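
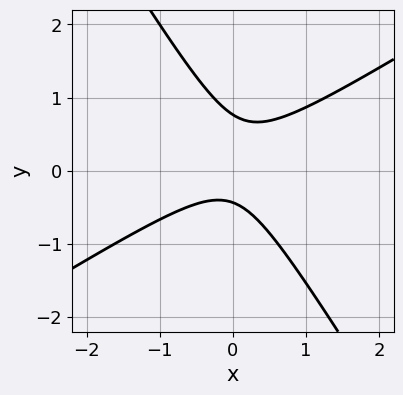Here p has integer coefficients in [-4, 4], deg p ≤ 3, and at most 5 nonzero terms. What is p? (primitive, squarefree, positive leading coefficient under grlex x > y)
First, deg p = 2.
Next, from the axis intercepts and sections: no x-intercept at any integer in the box.
Finally, these observations pin down the coefficients.

3*x^2 - 3*x*y - 3*y^2 + y + 1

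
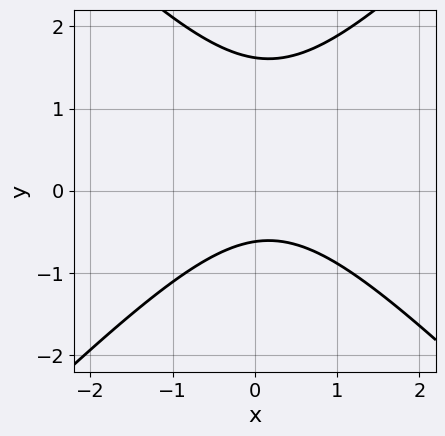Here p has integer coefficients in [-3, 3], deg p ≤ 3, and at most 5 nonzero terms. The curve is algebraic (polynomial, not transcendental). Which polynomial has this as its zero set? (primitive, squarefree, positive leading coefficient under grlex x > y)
3*x^2 - 3*y^2 - x + 3*y + 3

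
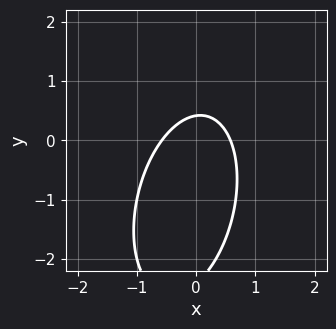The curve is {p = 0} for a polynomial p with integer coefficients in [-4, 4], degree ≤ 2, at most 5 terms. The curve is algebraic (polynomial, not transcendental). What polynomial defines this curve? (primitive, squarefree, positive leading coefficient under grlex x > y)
3*x^2 - x*y + y^2 + 2*y - 1

(a) The degree is 2 — the shape is more complex than any degree-1 curve.
(b) The integer polynomial consistent with all of this is the stated p.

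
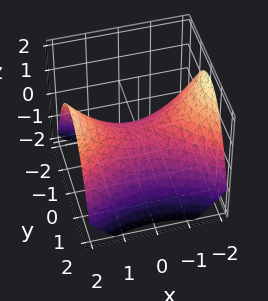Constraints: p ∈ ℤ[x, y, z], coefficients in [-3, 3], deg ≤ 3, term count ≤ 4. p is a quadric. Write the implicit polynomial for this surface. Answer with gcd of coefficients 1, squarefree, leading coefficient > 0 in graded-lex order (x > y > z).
1. Degree: a saddle surface; a quadric, so deg p = 2.
2. Symmetries: the y ↦ −y reflection is a symmetry, so y appears only in even powers; mirror symmetry x ↦ −x ⇒ only even powers of x.
3. From the axis intercepts and sections: it meets the y-axis at y = 0 (among the integer gridlines); one z-axis crossing is at z = 0; one x-axis crossing is at x = 0.
4. Fitting integer coefficients to these (and the overall shape) gives p.

x^2 - 2*y^2 - 3*z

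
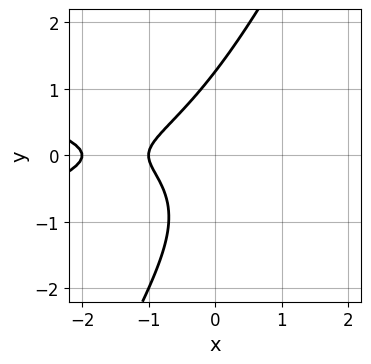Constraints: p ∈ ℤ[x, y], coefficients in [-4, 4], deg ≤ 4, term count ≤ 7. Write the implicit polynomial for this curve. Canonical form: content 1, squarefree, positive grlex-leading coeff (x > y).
2*x*y^2 - y^3 + x^2 + 3*x + 2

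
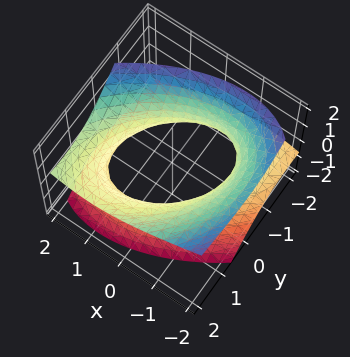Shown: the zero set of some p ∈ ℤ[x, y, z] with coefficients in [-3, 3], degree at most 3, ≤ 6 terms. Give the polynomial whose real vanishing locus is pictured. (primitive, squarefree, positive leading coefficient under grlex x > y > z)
2*x^2 - 2*x*y + 2*y^2 - 3*y*z - 3*z^2 - 3

1. Degree: a generic line meets the surface in up to 2 points, so deg p = 2.
2. Reading off the gridlines: the surface avoids every integer z-axis point in the box.
3. Solving for integer coefficients yields p as stated.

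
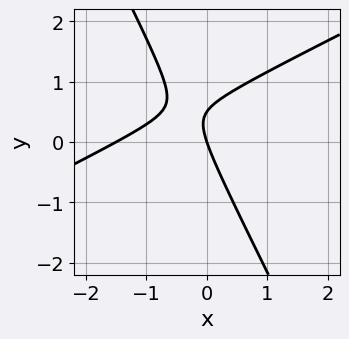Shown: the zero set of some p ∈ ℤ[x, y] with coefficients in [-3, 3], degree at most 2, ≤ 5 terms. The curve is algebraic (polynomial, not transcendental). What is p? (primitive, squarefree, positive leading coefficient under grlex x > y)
First, the degree is 2 — the shape is more complex than any degree-1 curve.
Next, from the axis intercepts and sections: it meets the x-axis at x = 0 (among the integer gridlines); one y-axis crossing is at y = 0.
Finally, matching integer coefficients to the picture gives p.

2*x^2 - 3*x*y - 2*y^2 + 3*x + y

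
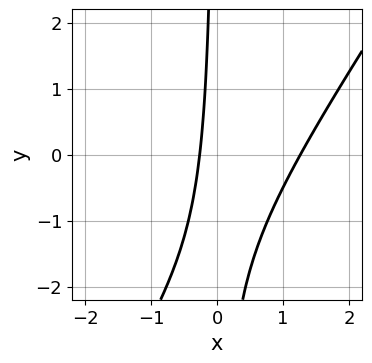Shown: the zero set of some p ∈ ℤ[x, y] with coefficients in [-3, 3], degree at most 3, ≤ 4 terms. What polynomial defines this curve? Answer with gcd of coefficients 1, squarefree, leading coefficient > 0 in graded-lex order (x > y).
3*x^2 - 2*x*y - 3*x - 1

First, degree: no degree-1 curve has this shape, so deg p = 2.
Next, observable constraints: the curve avoids every integer y-axis point in the box.
Finally, the integer polynomial consistent with all of this is the stated p.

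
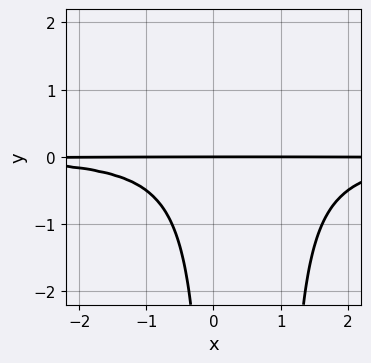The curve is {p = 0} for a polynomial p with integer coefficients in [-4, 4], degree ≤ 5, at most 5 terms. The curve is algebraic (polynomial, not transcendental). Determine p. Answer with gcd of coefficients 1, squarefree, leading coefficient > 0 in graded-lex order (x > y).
First, deg p = 4.
Then, against the integer gridlines: it crosses the y-axis at the gridline y = 0; every point of the x-axis in the box is on the curve.
Finally, fitting integer coefficients to these (and the overall shape) gives p.

x^2*y^2 - x*y^2 + y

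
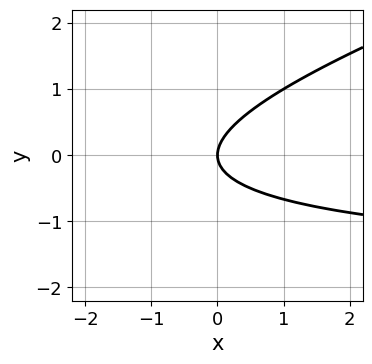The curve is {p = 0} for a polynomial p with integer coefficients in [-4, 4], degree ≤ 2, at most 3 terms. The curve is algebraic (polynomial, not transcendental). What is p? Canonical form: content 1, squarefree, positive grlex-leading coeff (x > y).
x*y - 3*y^2 + 2*x

(a) The degree is 2 — the shape is more complex than any degree-1 curve.
(b) Against the integer gridlines: one x-axis crossing is at x = 0; it crosses the y-axis at the gridline y = 0.
(c) These observations pin down the coefficients.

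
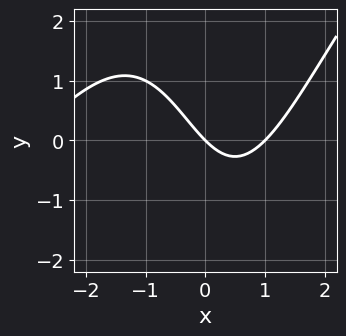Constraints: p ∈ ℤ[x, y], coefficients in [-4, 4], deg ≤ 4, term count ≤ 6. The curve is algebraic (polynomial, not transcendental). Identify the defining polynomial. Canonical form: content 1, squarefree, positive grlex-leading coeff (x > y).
x^3 - x^2*y + 2*x^2 - 3*x - 3*y

deg p = 3. The shape is more complex than any degree-2 curve.
Reading off the gridlines: among the integer gridlines, it crosses the x-axis at x ∈ {0, 1}; it crosses the y-axis at the gridline y = 0.
Putting this together gives p.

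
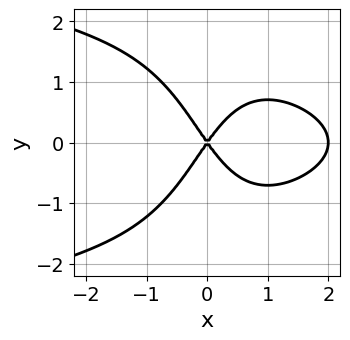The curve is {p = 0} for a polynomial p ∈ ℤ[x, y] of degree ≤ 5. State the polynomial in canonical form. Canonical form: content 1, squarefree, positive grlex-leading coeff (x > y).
First, degree: no degree-3 curve has this shape, so deg p = 4.
Next, symmetries: the y ↦ −y reflection is a symmetry, so y appears only in even powers.
Next, from the axis intercepts and sections: it meets the y-axis at y = 0 (among the integer gridlines); the x-axis gridline crossings are at x ∈ {0, 2}.
Finally, solving for integer coefficients yields p as stated.

x^2*y^2 + x^3 - 2*x^2 + y^2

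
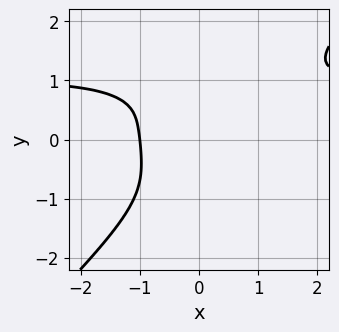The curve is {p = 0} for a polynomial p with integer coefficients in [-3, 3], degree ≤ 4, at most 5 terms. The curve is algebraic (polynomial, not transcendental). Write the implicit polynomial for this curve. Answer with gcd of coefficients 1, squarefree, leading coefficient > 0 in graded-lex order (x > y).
3*x^3*y - 3*y^4 - 3*x^3 + 2*y - 3

(a) deg p = 4. No degree-3 curve has this shape.
(b) From the visible intercepts: it crosses the x-axis at the gridline x = -1; it misses every integer gridline on the y-axis.
(c) These observations pin down the coefficients.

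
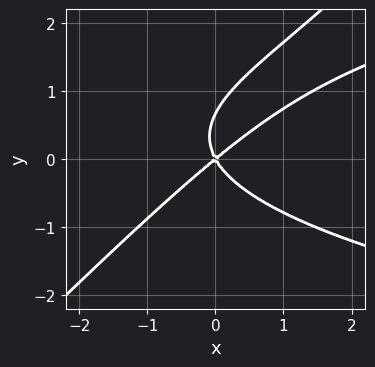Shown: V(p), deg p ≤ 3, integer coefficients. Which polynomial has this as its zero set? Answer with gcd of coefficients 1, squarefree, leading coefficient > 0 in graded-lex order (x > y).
3*x*y^2 - 3*y^3 - 3*x^2 + 2*x*y + 2*y^2

First, the degree is 3 — no degree-2 curve has this shape.
Then, from the visible intercepts: it meets the x-axis at x = 0 (among the integer gridlines); one y-axis crossing is at y = 0.
Finally, fitting integer coefficients to these (and the overall shape) gives p.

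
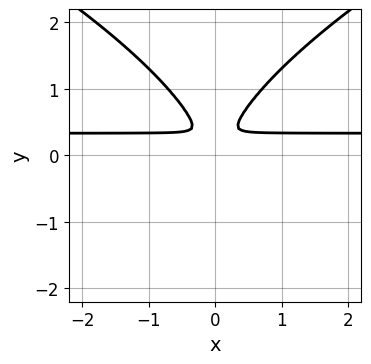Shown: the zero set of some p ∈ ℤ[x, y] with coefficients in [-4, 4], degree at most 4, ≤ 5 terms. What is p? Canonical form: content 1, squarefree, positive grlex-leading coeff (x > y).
y^4 - 3*x^2*y + x^2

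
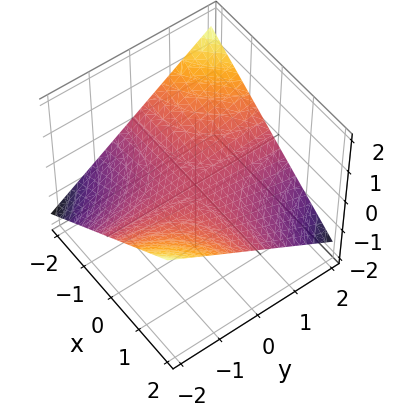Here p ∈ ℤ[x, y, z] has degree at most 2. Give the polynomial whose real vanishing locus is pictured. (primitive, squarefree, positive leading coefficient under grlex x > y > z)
x*y + 3*z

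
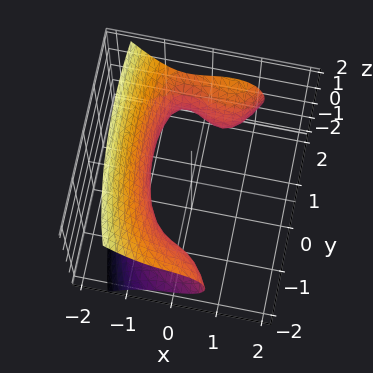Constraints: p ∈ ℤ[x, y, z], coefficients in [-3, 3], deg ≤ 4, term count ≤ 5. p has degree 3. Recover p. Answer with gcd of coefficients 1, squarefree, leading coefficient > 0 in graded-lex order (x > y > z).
1. The degree is 3 — no degree-2 surface has this shape.
2. Reading off the gridlines: the surface avoids every integer z-axis point in the box.
3. These observations pin down the coefficients.

3*x^3 - x*y - y^2 + 3*z^2 + 2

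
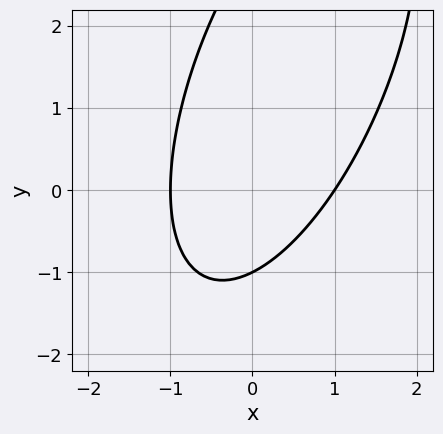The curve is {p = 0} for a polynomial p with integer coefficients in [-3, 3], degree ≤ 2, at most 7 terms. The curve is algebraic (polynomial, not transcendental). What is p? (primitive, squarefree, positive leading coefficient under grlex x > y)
The degree is 2 — the shape is more complex than any degree-1 curve.
Checking where it meets the axes: it crosses the y-axis at the gridline y = -1; among the integer gridlines, it crosses the x-axis at x ∈ {-1, 1}.
Solving for integer coefficients yields p as stated.

3*x^2 - 2*x*y + y^2 - 2*y - 3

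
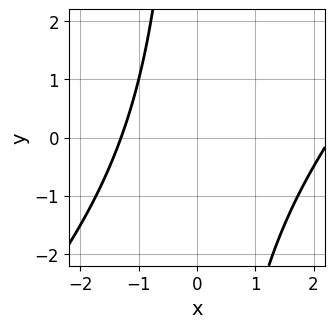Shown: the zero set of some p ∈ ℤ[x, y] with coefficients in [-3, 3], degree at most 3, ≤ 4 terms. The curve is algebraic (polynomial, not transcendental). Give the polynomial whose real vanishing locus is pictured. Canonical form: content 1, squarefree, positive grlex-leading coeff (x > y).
x^2 - x*y - x - 3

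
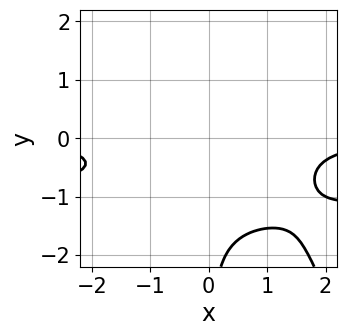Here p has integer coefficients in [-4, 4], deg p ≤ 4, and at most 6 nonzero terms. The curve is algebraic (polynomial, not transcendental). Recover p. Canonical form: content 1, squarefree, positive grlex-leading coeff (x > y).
1. Degree: a generic line meets the curve in up to 4 points, so deg p = 4.
2. Reading off the gridlines: it misses every integer gridline on the x-axis; it misses every integer gridline on the y-axis.
3. Together with the visible shape, these determine p as stated.

2*x^2*y^2 + x*y^3 + 2*x^2*y + 2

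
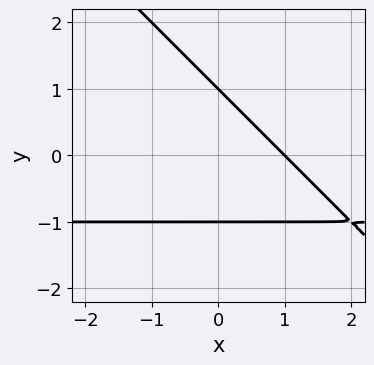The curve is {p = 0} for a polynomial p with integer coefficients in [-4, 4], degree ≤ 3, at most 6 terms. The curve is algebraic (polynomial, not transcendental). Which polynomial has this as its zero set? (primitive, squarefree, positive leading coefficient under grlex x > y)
x*y + y^2 + x - 1

(a) deg p = 2. A generic line meets the curve in up to 2 points.
(b) From the axis intercepts and sections: it meets the x-axis at x = 1 (among the integer gridlines); among the integer gridlines, it crosses the y-axis at y ∈ {-1, 1}.
(c) Putting this together gives p.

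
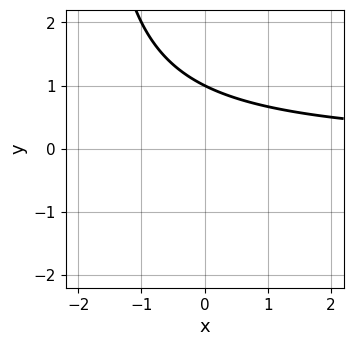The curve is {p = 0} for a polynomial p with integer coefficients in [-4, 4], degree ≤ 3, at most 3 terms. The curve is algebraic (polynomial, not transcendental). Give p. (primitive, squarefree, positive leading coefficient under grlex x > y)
Degree: the shape is more complex than any degree-1 curve, so deg p = 2.
From the axis intercepts and sections: it misses every integer gridline on the x-axis; one y-axis crossing is at y = 1.
Together with the visible shape, these determine p as stated.

x*y + 2*y - 2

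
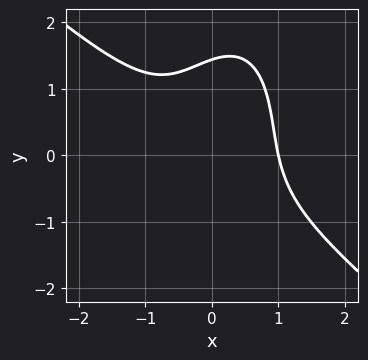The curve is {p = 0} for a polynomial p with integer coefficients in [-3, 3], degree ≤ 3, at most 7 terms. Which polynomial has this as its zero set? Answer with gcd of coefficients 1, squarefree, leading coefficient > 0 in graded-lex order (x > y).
3*x^3 + 2*x^2*y - x*y^2 + y^3 - 3

Degree: the shape is more complex than any degree-2 curve, so deg p = 3.
Checking where it meets the axes: it crosses the x-axis at the gridline x = 1.
Fitting integer coefficients to these (and the overall shape) gives p.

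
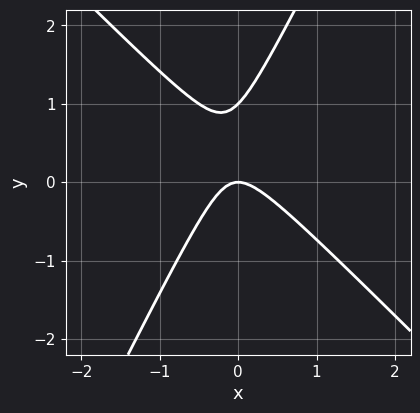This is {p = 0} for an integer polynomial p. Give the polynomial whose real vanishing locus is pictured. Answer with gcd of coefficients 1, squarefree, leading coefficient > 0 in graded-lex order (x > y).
2*x^2 + x*y - y^2 + y

(a) deg p = 2.
(b) From the visible intercepts: among the integer gridlines, it crosses the y-axis at y ∈ {0, 1}; it meets the x-axis at x = 0 (among the integer gridlines).
(c) The integer polynomial consistent with all of this is the stated p.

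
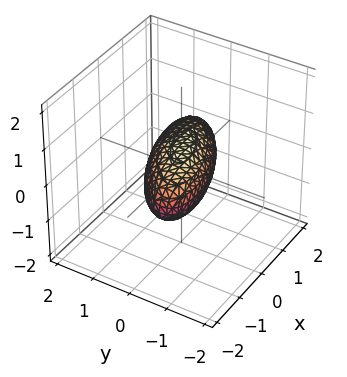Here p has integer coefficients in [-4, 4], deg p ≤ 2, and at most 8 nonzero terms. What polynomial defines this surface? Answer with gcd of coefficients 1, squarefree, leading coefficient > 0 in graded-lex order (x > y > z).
(a) Degree: a generic line meets the surface in up to 2 points, so deg p = 2.
(b) The integer polynomial consistent with all of this is the stated p.

x^2 - 2*x*y + 3*y^2 + y*z + 3*z^2 - 2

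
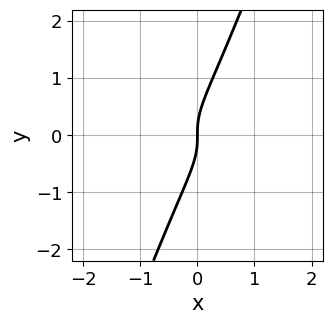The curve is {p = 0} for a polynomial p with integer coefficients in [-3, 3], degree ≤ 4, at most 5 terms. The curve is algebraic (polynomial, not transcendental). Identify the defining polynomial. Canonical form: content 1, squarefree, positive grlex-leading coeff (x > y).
x^2*y - 3*x*y^2 + y^3 - x

(a) Degree: a generic line meets the curve in up to 3 points, so deg p = 3.
(b) Checking where it meets the axes: one y-axis crossing is at y = 0; it meets the x-axis at x = 0 (among the integer gridlines).
(c) Putting this together gives p.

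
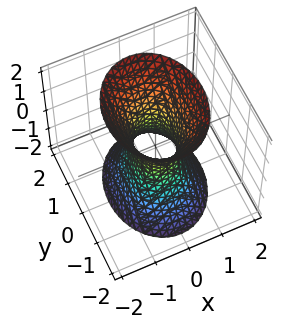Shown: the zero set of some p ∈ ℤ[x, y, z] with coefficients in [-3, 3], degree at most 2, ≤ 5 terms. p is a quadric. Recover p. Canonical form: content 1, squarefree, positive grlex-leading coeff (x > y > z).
3*x^2 + 2*y^2 - z^2 - 1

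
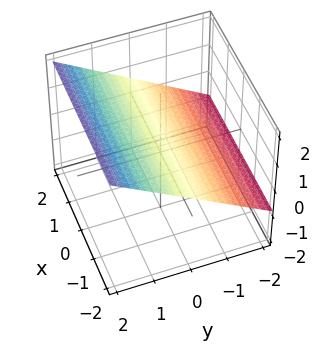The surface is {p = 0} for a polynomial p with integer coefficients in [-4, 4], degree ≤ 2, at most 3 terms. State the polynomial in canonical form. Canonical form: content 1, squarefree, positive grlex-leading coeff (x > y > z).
First, degree: the surface is flat (a plane), so deg p = 1.
Then, reading off the gridlines: it meets the y-axis at y = -1 (among the integer gridlines); the surface avoids every integer x-axis point in the box.
Finally, together with the visible shape, these determine p as stated.

2*y - 3*z + 2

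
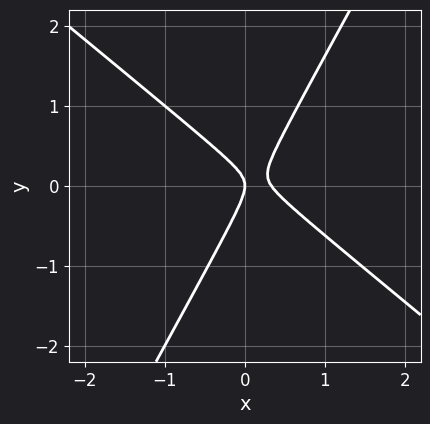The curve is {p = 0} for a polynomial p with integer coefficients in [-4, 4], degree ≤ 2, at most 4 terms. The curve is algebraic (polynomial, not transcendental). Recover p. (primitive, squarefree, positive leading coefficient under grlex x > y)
3*x^2 + 2*x*y - 2*y^2 - x

(a) deg p = 2. The shape is more complex than any degree-1 curve.
(b) Observable constraints: it meets the y-axis at y = 0 (among the integer gridlines); one x-axis crossing is at x = 0.
(c) Together with the visible shape, these determine p as stated.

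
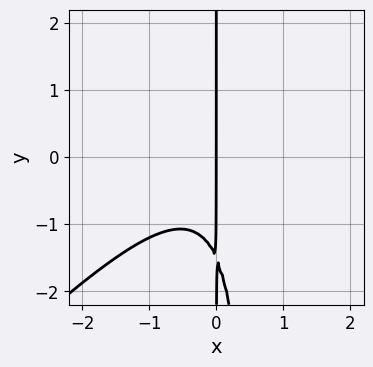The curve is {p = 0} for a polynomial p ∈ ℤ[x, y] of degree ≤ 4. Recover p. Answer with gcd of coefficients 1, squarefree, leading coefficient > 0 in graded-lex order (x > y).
3*x^3 - 3*x^2*y + 2*x*y + 3*x

1. The degree is 3 — a generic line meets the curve in up to 3 points.
2. Checking where it meets the axes: it crosses the x-axis at the gridline x = 0; the visible y-axis segment lies entirely on the curve.
3. Fitting integer coefficients to these (and the overall shape) gives p.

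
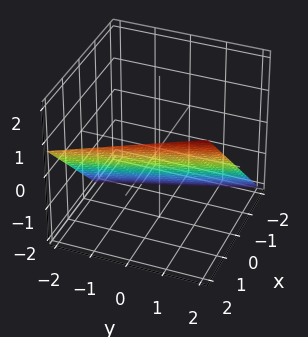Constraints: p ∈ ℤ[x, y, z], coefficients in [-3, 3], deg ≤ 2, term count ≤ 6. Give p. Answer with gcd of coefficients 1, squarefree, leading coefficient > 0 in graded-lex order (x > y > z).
(a) Degree: the surface is flat (a plane), so deg p = 1.
(b) Against the integer gridlines: it meets the y-axis at y = 2 (among the integer gridlines).
(c) The integer polynomial consistent with all of this is the stated p.

3*x + y - 3*z - 2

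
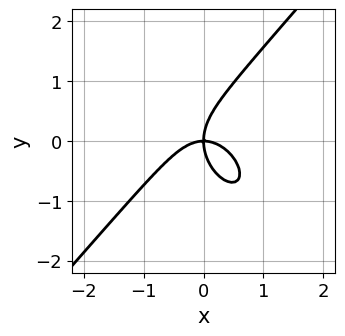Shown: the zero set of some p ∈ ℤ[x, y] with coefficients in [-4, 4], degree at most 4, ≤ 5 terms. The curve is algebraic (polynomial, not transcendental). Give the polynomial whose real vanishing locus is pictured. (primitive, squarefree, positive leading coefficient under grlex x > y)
3*x^3 - 2*y^3 + 3*x*y

(a) Degree: no degree-2 curve has this shape, so deg p = 3.
(b) From the axis intercepts and sections: it meets the x-axis at x = 0 (among the integer gridlines); one y-axis crossing is at y = 0.
(c) Fitting integer coefficients to these (and the overall shape) gives p.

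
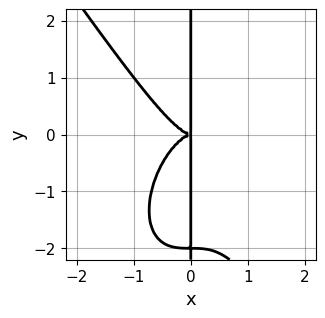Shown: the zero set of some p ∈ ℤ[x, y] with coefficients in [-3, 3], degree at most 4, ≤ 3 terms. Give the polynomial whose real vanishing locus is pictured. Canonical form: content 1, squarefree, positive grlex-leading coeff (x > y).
3*x^4 + x*y^3 + 2*x*y^2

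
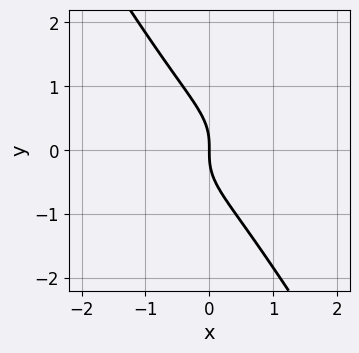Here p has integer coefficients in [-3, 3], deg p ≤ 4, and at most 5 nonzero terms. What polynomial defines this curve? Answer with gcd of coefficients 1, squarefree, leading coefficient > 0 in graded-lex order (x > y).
x^2*y - x*y^2 - y^3 - x

First, deg p = 3. A generic line meets the curve in up to 3 points.
Then, checking where it meets the axes: one y-axis crossing is at y = 0; it meets the x-axis at x = 0 (among the integer gridlines).
Finally, fitting integer coefficients to these (and the overall shape) gives p.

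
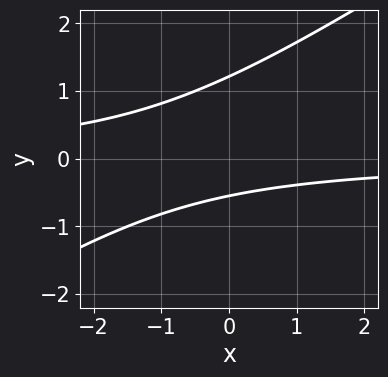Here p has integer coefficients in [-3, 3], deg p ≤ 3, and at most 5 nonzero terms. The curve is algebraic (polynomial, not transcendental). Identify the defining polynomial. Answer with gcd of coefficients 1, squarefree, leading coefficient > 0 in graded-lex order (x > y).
2*x*y - 3*y^2 + 2*y + 2

(a) deg p = 2. No degree-1 curve has this shape.
(b) Against the integer gridlines: it misses every integer gridline on the x-axis.
(c) Matching integer coefficients to the picture gives p.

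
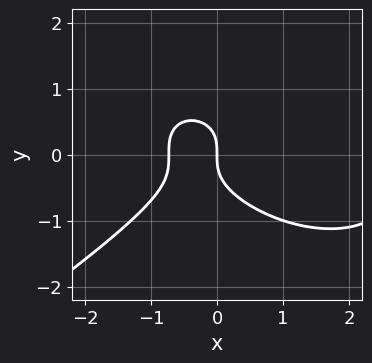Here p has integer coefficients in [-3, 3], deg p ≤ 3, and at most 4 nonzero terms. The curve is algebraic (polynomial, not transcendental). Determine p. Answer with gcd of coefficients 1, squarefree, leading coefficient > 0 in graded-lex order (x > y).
First, degree: the shape is more complex than any degree-2 curve, so deg p = 3.
Then, reading off the gridlines: it crosses the y-axis at the gridline y = 0; it meets the x-axis at x = 0 (among the integer gridlines).
Finally, assembling these constraints gives the stated polynomial.

x^3 - 3*y^3 - 2*x^2 - 2*x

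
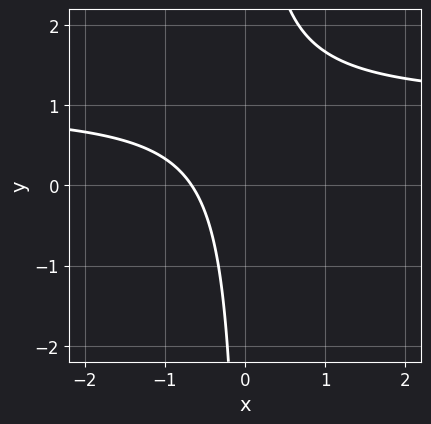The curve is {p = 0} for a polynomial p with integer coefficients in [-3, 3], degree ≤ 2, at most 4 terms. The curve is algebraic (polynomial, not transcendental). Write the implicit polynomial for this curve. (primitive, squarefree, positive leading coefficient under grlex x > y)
3*x*y - 3*x - 2

deg p = 2. No degree-1 curve has this shape.
Checking where it meets the axes: no y-intercept at any integer in the box.
Solving for integer coefficients yields p as stated.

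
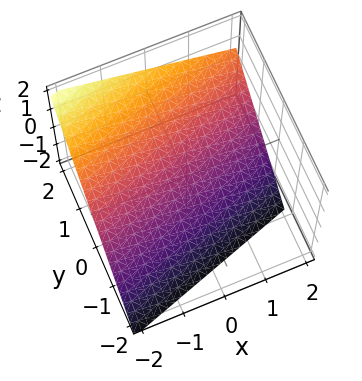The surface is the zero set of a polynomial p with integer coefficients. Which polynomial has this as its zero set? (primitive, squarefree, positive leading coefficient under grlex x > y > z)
First, deg p = 1. The surface is flat (a plane).
Next, checking where it meets the axes: one x-axis crossing is at x = -2.
Finally, putting this together gives p.

x - 3*y + 3*z + 2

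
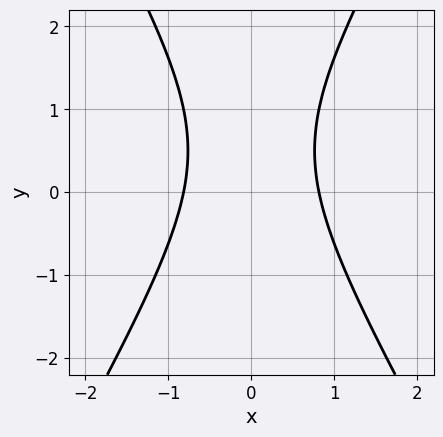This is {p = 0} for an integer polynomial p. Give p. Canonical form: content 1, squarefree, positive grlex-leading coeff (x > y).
3*x^2 - y^2 + y - 2

(a) deg p = 2. The shape is more complex than any degree-1 curve.
(b) Symmetries: it's symmetric under x → −x, forcing even powers of x.
(c) From the axis intercepts and sections: it misses every integer gridline on the y-axis.
(d) Assembling these constraints gives the stated polynomial.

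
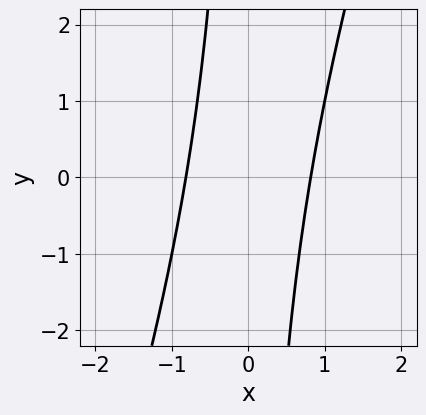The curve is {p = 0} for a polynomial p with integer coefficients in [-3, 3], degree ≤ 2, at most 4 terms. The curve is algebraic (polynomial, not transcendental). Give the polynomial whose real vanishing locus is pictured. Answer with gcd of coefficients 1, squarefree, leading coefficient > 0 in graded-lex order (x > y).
3*x^2 - x*y - 2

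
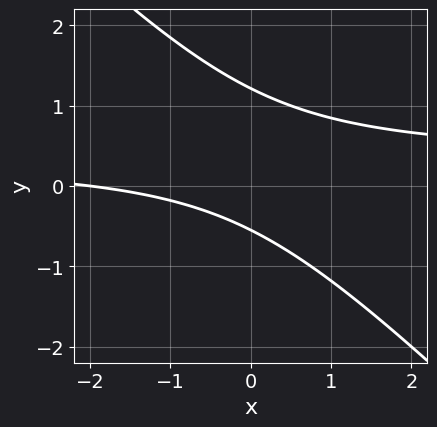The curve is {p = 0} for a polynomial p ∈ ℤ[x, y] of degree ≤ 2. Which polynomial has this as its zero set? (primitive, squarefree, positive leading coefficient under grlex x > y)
First, deg p = 2.
Next, from the visible intercepts: it meets the x-axis at x = -2 (among the integer gridlines).
Finally, together with the visible shape, these determine p as stated.

3*x*y + 3*y^2 - x - 2*y - 2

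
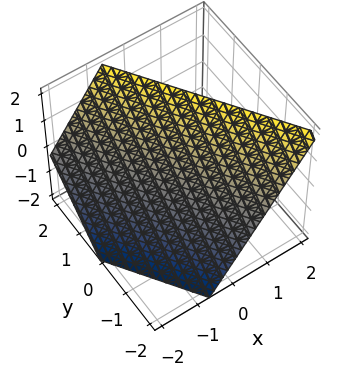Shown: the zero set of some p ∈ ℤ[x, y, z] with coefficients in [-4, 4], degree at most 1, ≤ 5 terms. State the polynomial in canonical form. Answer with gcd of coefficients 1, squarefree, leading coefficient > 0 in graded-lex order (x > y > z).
(a) Degree: every cross-section is a straight line — this is a plane, so deg p = 1.
(b) From the visible intercepts: one y-axis crossing is at y = -1; one z-axis crossing is at z = 1.
(c) Solving for integer coefficients yields p as stated.

3*x + 2*y - 2*z + 2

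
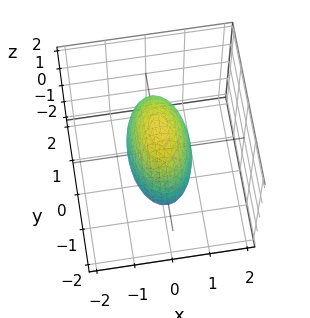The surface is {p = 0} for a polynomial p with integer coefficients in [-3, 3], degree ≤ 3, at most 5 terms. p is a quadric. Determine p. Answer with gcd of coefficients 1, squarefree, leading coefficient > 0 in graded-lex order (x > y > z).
Degree: a closed, bounded, convex surface; a quadric, so deg p = 2.
Symmetries: mirror symmetry y ↦ −y ⇒ only even powers of y; mirror symmetry x ↦ −x ⇒ only even powers of x; it's symmetric under z → −z, forcing even powers of z.
Solving for integer coefficients yields p as stated.

3*x^2 + y^2 + z^2 - 2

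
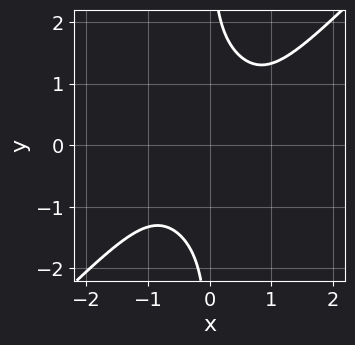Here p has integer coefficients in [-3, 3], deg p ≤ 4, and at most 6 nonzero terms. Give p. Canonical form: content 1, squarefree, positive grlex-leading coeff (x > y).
3*x^4 - x^3*y - 2*x*y^3 + 3

(a) Degree: no degree-3 curve has this shape, so deg p = 4.
(b) Observable constraints: it misses every integer gridline on the x-axis; it misses every integer gridline on the y-axis.
(c) Fitting integer coefficients to these (and the overall shape) gives p.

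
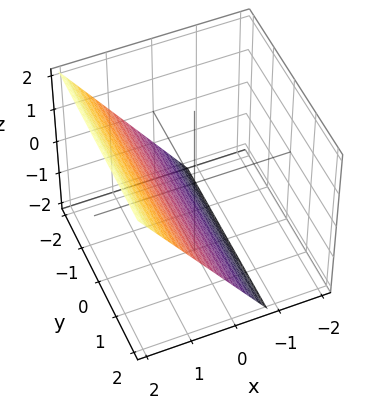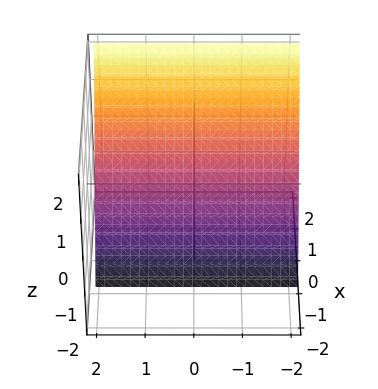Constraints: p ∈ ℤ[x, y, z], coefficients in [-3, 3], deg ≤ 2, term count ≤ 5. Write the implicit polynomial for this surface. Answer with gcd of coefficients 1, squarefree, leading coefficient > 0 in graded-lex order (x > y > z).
Degree: every cross-section is a straight line — this is a plane, so deg p = 1.
From the axis intercepts and sections: no y-intercept at any integer in the box; one z-axis crossing is at z = -1.
Fitting integer coefficients to these (and the overall shape) gives p.

3*x - 2*z - 2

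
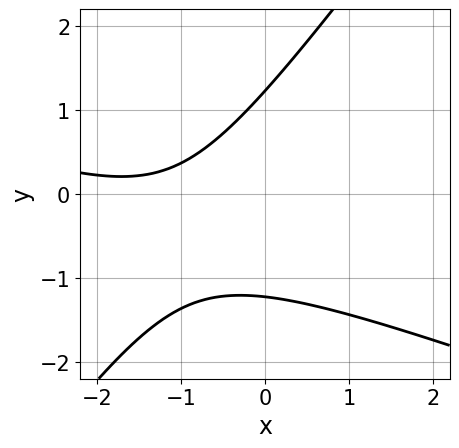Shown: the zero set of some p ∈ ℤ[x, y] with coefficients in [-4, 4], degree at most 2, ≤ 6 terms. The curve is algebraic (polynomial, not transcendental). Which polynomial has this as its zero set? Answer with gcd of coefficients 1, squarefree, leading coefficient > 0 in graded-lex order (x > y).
The degree is 2 — the shape is more complex than any degree-1 curve.
From the axis intercepts and sections: no x-intercept at any integer in the box.
Putting this together gives p.

x^2 + 2*x*y - 2*y^2 + 3*x + 3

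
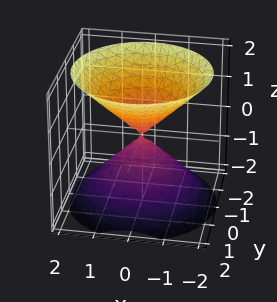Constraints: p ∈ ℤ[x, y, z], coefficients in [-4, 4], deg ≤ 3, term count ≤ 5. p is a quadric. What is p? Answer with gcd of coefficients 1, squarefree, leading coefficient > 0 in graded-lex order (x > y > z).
x^2 + y^2 - z^2

First, the picture has 2 separate pieces. They look like related sheets of one shape, so recover p as a whole.
Next, the degree is 2 — a double cone through the origin; a quadric.
Next, symmetries: the z ↦ −z reflection is a symmetry, so z appears only in even powers; the z-axis is an axis of rotation, so x and y enter only as x² + y².
Then, checking where it meets the axes: it meets the x-axis at x = 0 (among the integer gridlines); one z-axis crossing is at z = 0; it meets the y-axis at y = 0 (among the integer gridlines).
Finally, solving for integer coefficients yields p as stated.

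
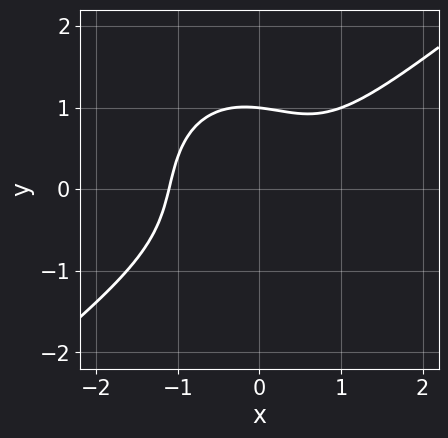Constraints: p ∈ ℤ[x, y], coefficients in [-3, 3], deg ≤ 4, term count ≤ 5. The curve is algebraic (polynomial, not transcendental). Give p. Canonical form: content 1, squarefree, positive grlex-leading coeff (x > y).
3*x^3 - 2*x^2*y - 3*y^3 - x + 3

Degree: the shape is more complex than any degree-2 curve, so deg p = 3.
Against the integer gridlines: it crosses the y-axis at the gridline y = 1.
Together with the visible shape, these determine p as stated.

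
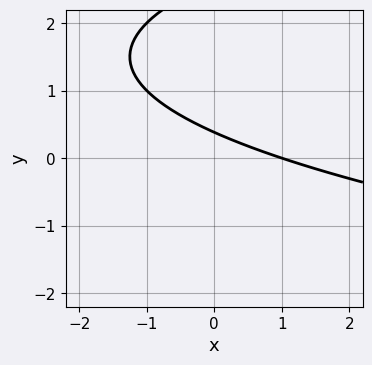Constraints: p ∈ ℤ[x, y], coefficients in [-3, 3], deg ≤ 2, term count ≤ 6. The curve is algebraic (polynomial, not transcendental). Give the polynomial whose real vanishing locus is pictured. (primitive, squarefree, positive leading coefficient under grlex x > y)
1. deg p = 2. No degree-1 curve has this shape.
2. From the axis intercepts and sections: one x-axis crossing is at x = 1.
3. Fitting integer coefficients to these (and the overall shape) gives p.

y^2 - x - 3*y + 1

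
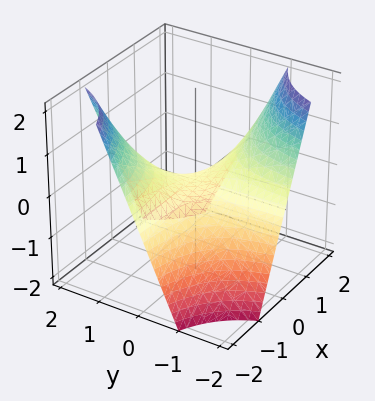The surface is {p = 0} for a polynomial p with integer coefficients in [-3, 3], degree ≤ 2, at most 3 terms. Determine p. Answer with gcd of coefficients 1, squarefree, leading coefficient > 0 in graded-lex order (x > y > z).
x*y + z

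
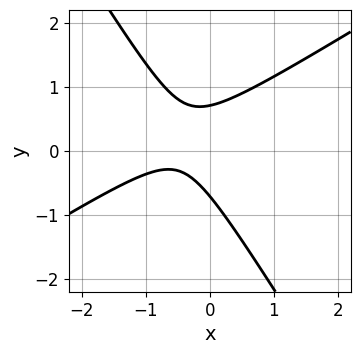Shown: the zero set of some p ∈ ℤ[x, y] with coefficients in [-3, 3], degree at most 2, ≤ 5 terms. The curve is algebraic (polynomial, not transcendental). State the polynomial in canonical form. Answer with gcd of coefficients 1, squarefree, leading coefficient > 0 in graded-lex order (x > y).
Degree: a generic line meets the curve in up to 2 points, so deg p = 2.
Against the integer gridlines: no x-intercept at any integer in the box.
Putting this together gives p.

2*x^2 - 2*x*y - 2*y^2 + 2*x + 1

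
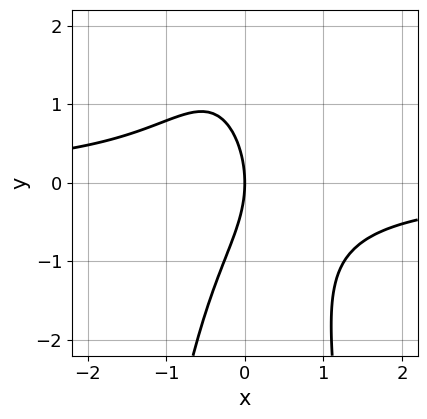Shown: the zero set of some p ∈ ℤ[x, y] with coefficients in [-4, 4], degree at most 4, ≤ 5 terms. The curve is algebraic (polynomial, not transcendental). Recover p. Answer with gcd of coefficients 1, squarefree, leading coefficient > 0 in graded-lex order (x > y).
First, degree: no degree-2 curve has this shape, so deg p = 3.
Next, against the integer gridlines: it crosses the y-axis at the gridline y = 0; one x-axis crossing is at x = 0.
Finally, together with the visible shape, these determine p as stated.

3*x^2*y + y^2 + 3*x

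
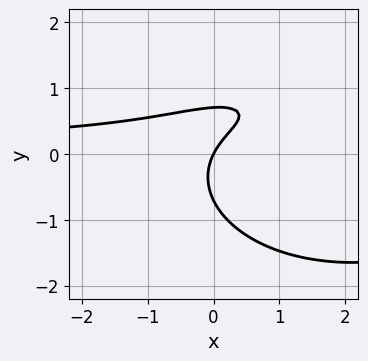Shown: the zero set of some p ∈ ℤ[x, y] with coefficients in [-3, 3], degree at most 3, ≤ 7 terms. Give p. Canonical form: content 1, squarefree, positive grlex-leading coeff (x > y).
x^2*y + 2*y^3 - 3*x*y + 2*x - y

First, degree: a generic line meets the curve in up to 3 points, so deg p = 3.
Next, reading off the gridlines: it meets the x-axis at x = 0 (among the integer gridlines); one y-axis crossing is at y = 0.
Finally, matching integer coefficients to the picture gives p.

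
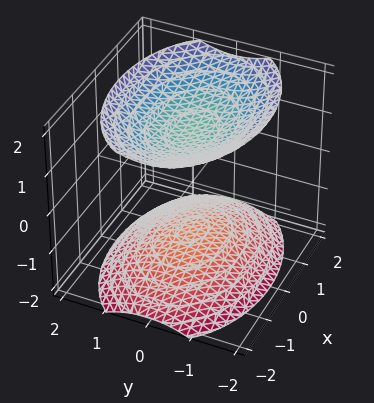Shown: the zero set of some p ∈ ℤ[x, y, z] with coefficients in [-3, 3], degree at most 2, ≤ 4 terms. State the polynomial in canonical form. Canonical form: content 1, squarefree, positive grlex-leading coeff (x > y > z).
1. There are 2 components. They look like related sheets of one shape, so recover p as a whole.
2. The degree is 2 — two separate bowl-shaped sheets opening away from each other; a quadric.
3. Symmetries: the x ↦ −x reflection is a symmetry, so x appears only in even powers; mirror symmetry z ↦ −z ⇒ only even powers of z; it's symmetric under y → −y, forcing even powers of y.
4. Observable constraints: no x-intercept at any integer in the box; it misses every integer gridline on the y-axis.
5. These observations pin down the coefficients.

x^2 + 2*y^2 - 2*z^2 + 3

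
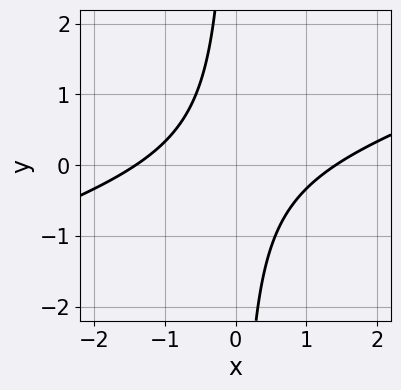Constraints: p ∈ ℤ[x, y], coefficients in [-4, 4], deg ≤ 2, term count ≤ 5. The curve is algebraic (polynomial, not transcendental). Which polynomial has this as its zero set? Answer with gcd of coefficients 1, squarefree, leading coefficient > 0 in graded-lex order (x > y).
First, the degree is 2 — the shape is more complex than any degree-1 curve.
Then, reading off the gridlines: the curve avoids every integer y-axis point in the box.
Finally, the integer polynomial consistent with all of this is the stated p.

x^2 - 3*x*y - 2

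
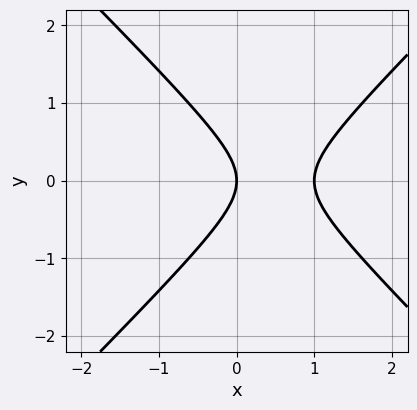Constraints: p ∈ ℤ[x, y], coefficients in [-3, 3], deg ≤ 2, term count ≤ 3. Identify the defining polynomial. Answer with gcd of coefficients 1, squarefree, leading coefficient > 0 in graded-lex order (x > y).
First, deg p = 2.
Then, symmetries: the y ↦ −y reflection is a symmetry, so y appears only in even powers.
Then, reading off the gridlines: it meets the y-axis at y = 0 (among the integer gridlines); the x-axis gridline crossings are at x ∈ {0, 1}.
Finally, solving for integer coefficients yields p as stated.

x^2 - y^2 - x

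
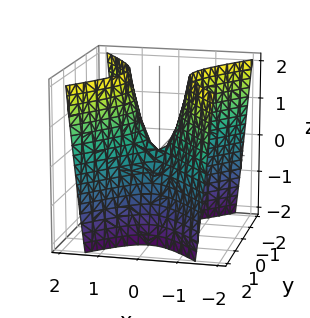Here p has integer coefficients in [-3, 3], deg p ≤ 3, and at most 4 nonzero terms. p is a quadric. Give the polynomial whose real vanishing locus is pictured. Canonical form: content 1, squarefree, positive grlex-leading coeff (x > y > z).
3*x^2 - 2*y^2 - z

deg p = 2.
Symmetries: the x ↦ −x reflection is a symmetry, so x appears only in even powers; mirror symmetry y ↦ −y ⇒ only even powers of y.
Reading off the gridlines: one z-axis crossing is at z = 0; one x-axis crossing is at x = 0; one y-axis crossing is at y = 0.
Together with the visible shape, these determine p as stated.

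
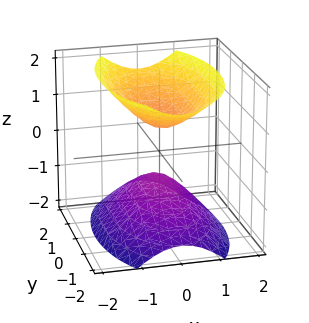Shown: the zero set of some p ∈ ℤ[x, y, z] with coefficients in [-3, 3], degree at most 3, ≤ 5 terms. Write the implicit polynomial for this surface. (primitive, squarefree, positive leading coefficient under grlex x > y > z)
The picture has 2 separate pieces. They look like related sheets of one shape, so recover p as a whole.
deg p = 2. Two separate bowl-shaped sheets opening away from each other; a quadric.
Symmetries: it's symmetric under z → −z, forcing even powers of z; the x ↦ −x reflection is a symmetry, so x appears only in even powers; it's symmetric under y → −y, forcing even powers of y.
From the axis intercepts and sections: it misses every integer gridline on the y-axis; it misses every integer gridline on the x-axis.
Together with the visible shape, these determine p as stated.

3*x^2 + y^2 - 2*z^2 + 1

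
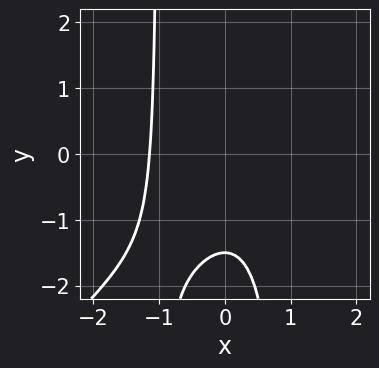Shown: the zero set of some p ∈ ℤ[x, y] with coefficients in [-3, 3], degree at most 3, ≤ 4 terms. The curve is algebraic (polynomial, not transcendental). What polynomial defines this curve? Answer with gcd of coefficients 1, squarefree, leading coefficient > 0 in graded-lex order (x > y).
2*x^3 - 2*x^2*y + 2*y + 3

Degree: the shape is more complex than any degree-2 curve, so deg p = 3.
Solving for integer coefficients yields p as stated.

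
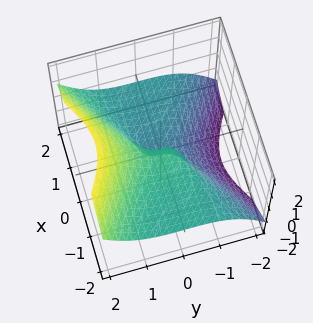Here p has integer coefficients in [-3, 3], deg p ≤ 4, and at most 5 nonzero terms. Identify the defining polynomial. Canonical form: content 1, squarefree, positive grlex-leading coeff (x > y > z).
(a) The degree is 3 — no degree-2 surface has this shape.
(b) Reading off the gridlines: it crosses the y-axis at the gridline y = 0; one x-axis crossing is at x = 0; it meets the z-axis at z = 0 (among the integer gridlines).
(c) These observations pin down the coefficients.

3*x^2*z - 2*y^3 + z^3 + x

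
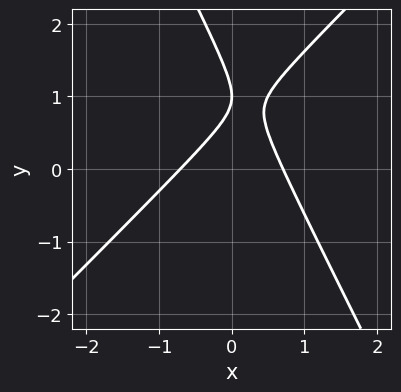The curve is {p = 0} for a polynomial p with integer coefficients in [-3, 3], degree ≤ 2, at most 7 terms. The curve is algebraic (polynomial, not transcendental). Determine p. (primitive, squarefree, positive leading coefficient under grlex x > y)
2*x^2 - x*y - y^2 + 2*y - 1

deg p = 2. The shape is more complex than any degree-1 curve.
Checking where it meets the axes: it meets the y-axis at y = 1 (among the integer gridlines).
Together with the visible shape, these determine p as stated.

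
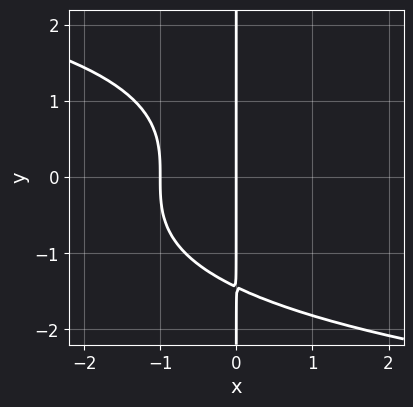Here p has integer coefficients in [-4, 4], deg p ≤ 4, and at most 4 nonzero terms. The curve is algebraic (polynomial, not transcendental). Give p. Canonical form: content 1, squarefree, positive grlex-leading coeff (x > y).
x*y^3 + 3*x^2 + 3*x

deg p = 4.
From the visible intercepts: the x-axis gridline crossings are at x ∈ {-1, 0}; every point of the y-axis in the box is on the curve.
Assembling these constraints gives the stated polynomial.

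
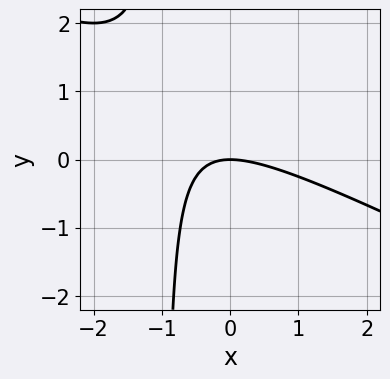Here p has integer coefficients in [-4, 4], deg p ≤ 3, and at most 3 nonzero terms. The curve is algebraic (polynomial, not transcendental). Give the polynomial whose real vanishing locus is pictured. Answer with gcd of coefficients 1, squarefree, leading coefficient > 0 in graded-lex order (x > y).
x^2 + 2*x*y + 2*y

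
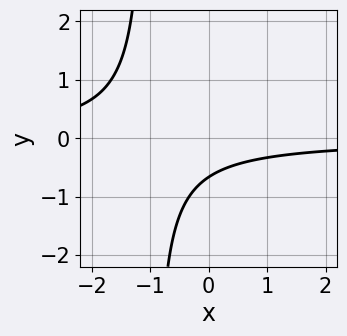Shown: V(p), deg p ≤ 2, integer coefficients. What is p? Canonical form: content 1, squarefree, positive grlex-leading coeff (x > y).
(a) Degree: a generic line meets the curve in up to 2 points, so deg p = 2.
(b) From the visible intercepts: no x-intercept at any integer in the box.
(c) Together with the visible shape, these determine p as stated.

3*x*y + 3*y + 2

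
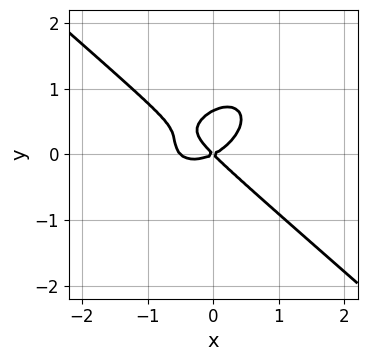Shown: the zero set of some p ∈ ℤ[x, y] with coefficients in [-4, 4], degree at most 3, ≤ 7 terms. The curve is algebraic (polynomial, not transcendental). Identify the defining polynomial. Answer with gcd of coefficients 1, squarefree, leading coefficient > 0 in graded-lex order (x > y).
2*x^3 + 3*y^3 + x^2 - x*y - 2*y^2

Degree: a generic line meets the curve in up to 3 points, so deg p = 3.
Checking where it meets the axes: one x-axis crossing is at x = 0; it meets the y-axis at y = 0 (among the integer gridlines).
Solving for integer coefficients yields p as stated.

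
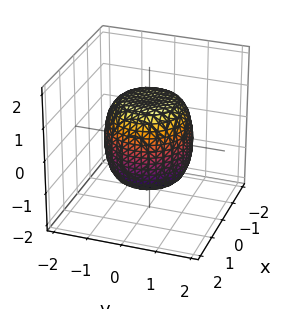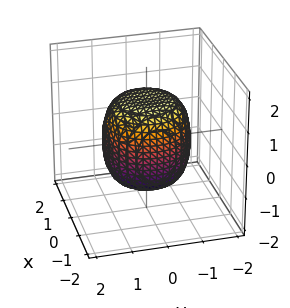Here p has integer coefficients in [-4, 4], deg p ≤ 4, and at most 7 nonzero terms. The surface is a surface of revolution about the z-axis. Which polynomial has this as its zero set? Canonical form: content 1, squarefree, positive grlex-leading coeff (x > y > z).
2*x^4 + 4*x^2*y^2 + 2*y^4 - x^2 - y^2 + 2*z^2 - 3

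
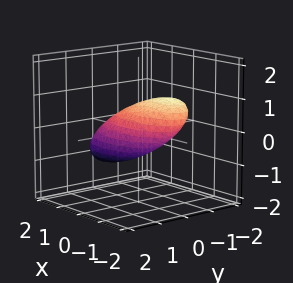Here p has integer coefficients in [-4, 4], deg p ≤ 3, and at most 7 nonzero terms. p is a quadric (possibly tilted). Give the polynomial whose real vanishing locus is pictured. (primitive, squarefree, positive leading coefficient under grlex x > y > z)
x^2 + 2*x*z + 3*y^2 + 2*y*z + 3*z^2 - 2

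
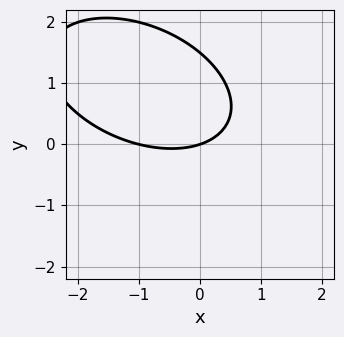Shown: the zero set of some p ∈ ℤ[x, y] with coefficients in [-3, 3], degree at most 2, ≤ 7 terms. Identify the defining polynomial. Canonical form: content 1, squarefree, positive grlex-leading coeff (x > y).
x^2 + x*y + 2*y^2 + x - 3*y

deg p = 2. A generic line meets the curve in up to 2 points.
From the axis intercepts and sections: the x-axis gridline crossings are at x ∈ {-1, 0}; it meets the y-axis at y = 0 (among the integer gridlines).
Solving for integer coefficients yields p as stated.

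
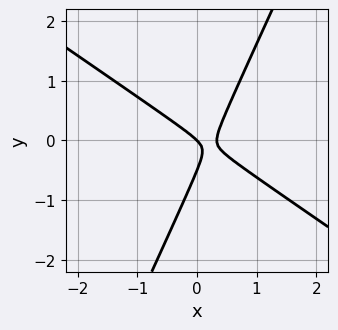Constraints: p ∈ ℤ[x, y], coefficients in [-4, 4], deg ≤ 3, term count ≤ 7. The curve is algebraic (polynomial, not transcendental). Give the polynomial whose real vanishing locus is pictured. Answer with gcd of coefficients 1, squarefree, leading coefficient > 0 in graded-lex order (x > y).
1. Degree: the shape is more complex than any degree-1 curve, so deg p = 2.
2. Reading off the gridlines: one y-axis crossing is at y = 0; it crosses the x-axis at the gridline x = 0.
3. The integer polynomial consistent with all of this is the stated p.

3*x^2 + 3*x*y - 2*y^2 - x - y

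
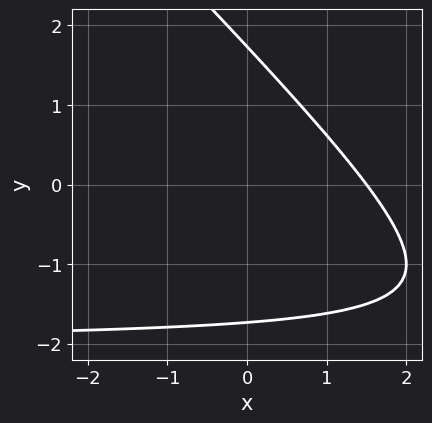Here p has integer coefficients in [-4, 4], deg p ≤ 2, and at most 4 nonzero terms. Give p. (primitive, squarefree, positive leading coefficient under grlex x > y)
First, the degree is 2 — the shape is more complex than any degree-1 curve.
Finally, the integer polynomial consistent with all of this is the stated p.

x*y + y^2 + 2*x - 3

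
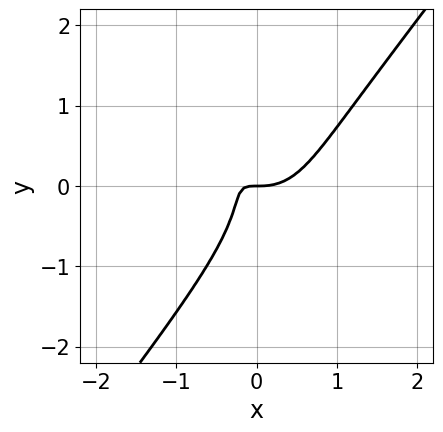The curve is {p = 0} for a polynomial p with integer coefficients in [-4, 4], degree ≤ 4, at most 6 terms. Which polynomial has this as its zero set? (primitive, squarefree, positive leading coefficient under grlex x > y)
3*x^3 + x^2*y - 2*y^3 - 3*x*y - y

(a) Degree: no degree-2 curve has this shape, so deg p = 3.
(b) Reading off the gridlines: it meets the y-axis at y = 0 (among the integer gridlines); it crosses the x-axis at the gridline x = 0.
(c) Matching integer coefficients to the picture gives p.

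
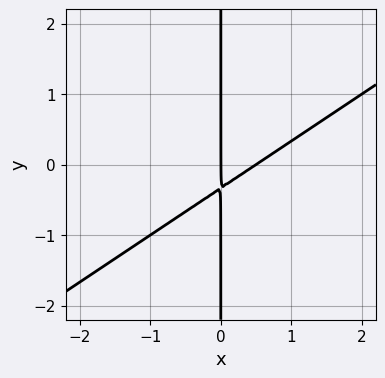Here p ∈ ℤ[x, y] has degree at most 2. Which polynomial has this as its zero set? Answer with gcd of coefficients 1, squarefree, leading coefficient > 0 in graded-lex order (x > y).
2*x^2 - 3*x*y - x

The degree is 2 — a generic line meets the curve in up to 2 points.
Against the integer gridlines: one x-axis crossing is at x = 0; the visible y-axis segment lies entirely on the curve.
Matching integer coefficients to the picture gives p.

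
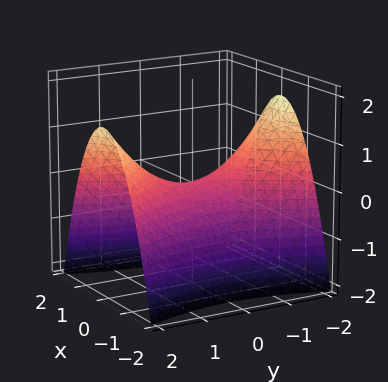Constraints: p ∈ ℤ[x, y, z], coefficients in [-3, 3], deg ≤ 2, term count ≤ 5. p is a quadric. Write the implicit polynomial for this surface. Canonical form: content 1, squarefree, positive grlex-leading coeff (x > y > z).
3*x^2 - y^2 + 3*z

First, the degree is 2 — a hyperbolic paraboloid; a quadric.
Next, symmetries: mirror symmetry y ↦ −y ⇒ only even powers of y; the x ↦ −x reflection is a symmetry, so x appears only in even powers.
Next, checking where it meets the axes: it meets the x-axis at x = 0 (among the integer gridlines); one y-axis crossing is at y = 0; it crosses the z-axis at the gridline z = 0.
Finally, fitting integer coefficients to these (and the overall shape) gives p.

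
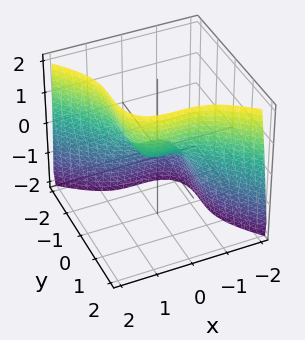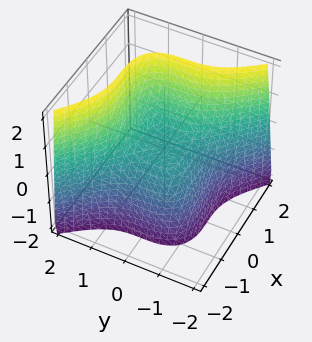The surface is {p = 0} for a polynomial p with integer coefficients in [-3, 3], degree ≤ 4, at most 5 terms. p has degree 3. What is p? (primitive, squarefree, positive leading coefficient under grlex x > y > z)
x^3 + y^3 - z

The degree is 3 — a generic line meets the surface in up to 3 points.
Against the integer gridlines: one z-axis crossing is at z = 0; it meets the x-axis at x = 0 (among the integer gridlines); one y-axis crossing is at y = 0.
Putting this together gives p.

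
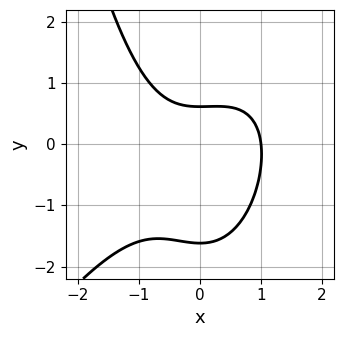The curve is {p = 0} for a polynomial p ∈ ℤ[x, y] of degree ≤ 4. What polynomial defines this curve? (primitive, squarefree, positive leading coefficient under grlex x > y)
1. deg p = 3. No degree-2 curve has this shape.
2. From the visible intercepts: it crosses the x-axis at the gridline x = 1.
3. The integer polynomial consistent with all of this is the stated p.

3*x^3 - 2*x^2*y + 3*y^2 + 3*y - 3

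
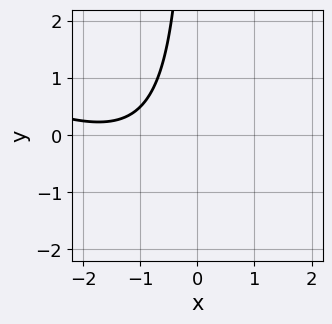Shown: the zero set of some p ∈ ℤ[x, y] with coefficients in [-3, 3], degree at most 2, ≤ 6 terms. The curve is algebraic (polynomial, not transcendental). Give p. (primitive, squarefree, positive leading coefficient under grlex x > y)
x^2 + 2*x*y + 3*x + 3

(a) Degree: no degree-1 curve has this shape, so deg p = 2.
(b) From the visible intercepts: the curve avoids every integer x-axis point in the box; the curve avoids every integer y-axis point in the box.
(c) Fitting integer coefficients to these (and the overall shape) gives p.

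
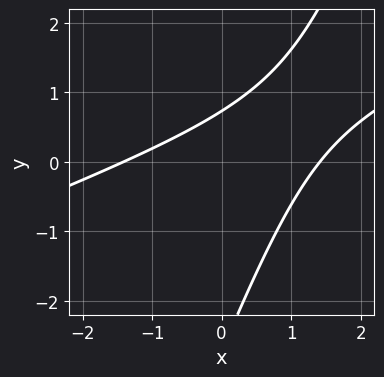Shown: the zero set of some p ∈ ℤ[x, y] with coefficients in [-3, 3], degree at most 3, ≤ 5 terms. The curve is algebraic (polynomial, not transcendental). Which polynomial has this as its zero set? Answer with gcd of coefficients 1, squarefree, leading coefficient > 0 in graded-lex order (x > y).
1. deg p = 2. No degree-1 curve has this shape.
2. The integer polynomial consistent with all of this is the stated p.

x^2 - 3*x*y + y^2 + 2*y - 2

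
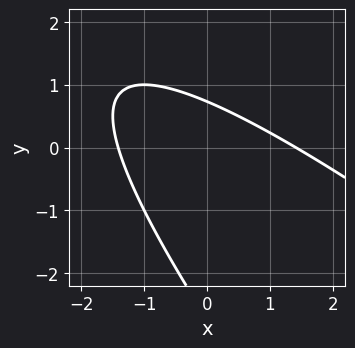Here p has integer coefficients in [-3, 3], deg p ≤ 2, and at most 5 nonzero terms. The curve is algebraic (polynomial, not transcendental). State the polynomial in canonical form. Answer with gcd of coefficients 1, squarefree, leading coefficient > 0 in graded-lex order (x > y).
x^2 + 2*x*y + y^2 + 2*y - 2

Degree: a generic line meets the curve in up to 2 points, so deg p = 2.
Putting this together gives p.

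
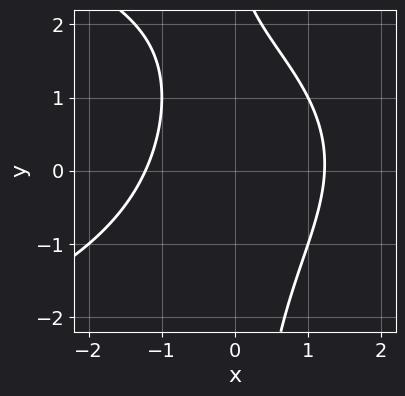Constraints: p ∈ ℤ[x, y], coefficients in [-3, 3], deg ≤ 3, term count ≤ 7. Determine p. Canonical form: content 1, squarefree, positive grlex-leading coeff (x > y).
x*y^2 + 2*x^2 - x*y + y - 3

deg p = 3. The shape is more complex than any degree-2 curve.
From the visible intercepts: the curve avoids every integer y-axis point in the box.
Assembling these constraints gives the stated polynomial.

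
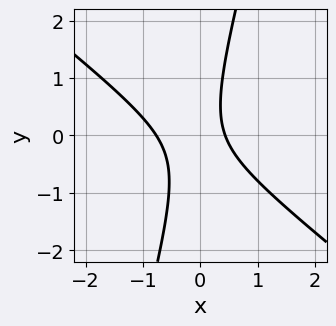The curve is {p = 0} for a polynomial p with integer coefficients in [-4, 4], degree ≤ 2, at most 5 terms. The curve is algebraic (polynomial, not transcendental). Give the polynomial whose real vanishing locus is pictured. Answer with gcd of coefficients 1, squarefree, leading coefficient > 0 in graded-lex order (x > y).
First, deg p = 2.
Next, from the axis intercepts and sections: the curve avoids every integer y-axis point in the box.
Finally, matching integer coefficients to the picture gives p.

3*x^2 + 3*x*y - y^2 + x - 1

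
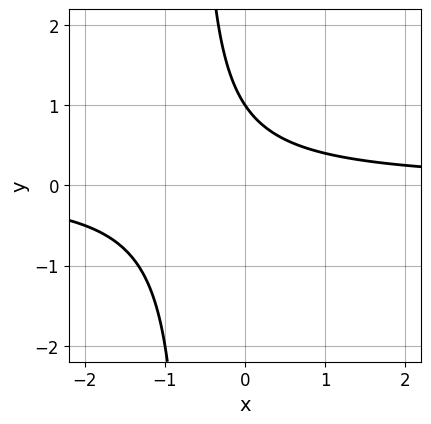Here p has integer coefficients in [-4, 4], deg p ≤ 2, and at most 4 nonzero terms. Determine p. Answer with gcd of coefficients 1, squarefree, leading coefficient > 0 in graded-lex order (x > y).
3*x*y + 2*y - 2

1. The degree is 2 — the shape is more complex than any degree-1 curve.
2. Against the integer gridlines: the curve avoids every integer x-axis point in the box; it meets the y-axis at y = 1 (among the integer gridlines).
3. Assembling these constraints gives the stated polynomial.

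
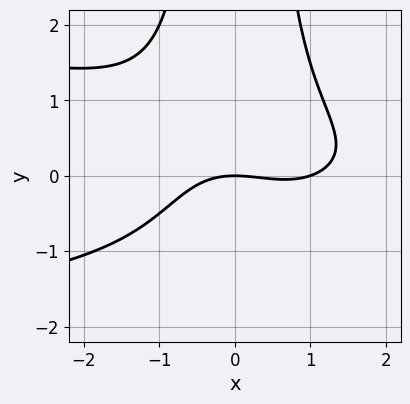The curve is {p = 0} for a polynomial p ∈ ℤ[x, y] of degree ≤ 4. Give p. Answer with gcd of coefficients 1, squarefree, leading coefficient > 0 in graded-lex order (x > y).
2*x^2*y^2 + x^3 - x^2 - 3*y

1. The degree is 4 — a generic line meets the curve in up to 4 points.
2. Reading off the gridlines: among the integer gridlines, it crosses the x-axis at x ∈ {0, 1}; it crosses the y-axis at the gridline y = 0.
3. Matching integer coefficients to the picture gives p.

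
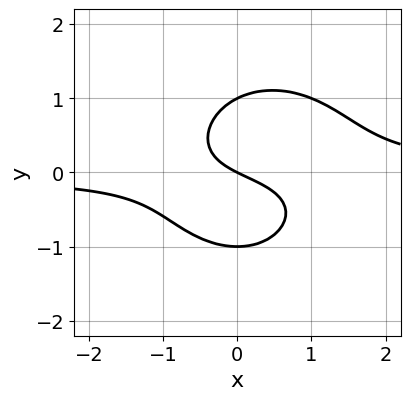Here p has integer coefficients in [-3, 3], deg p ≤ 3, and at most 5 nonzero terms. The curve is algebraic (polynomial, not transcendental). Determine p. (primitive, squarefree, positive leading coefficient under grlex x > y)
2*x^2*y + 2*y^3 - x*y - x - 2*y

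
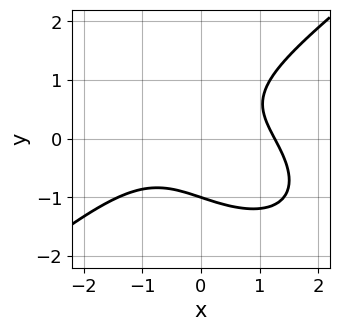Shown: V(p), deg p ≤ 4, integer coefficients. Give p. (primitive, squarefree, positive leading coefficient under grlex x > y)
1. Degree: the shape is more complex than any degree-2 curve, so deg p = 3.
2. From the axis intercepts and sections: one y-axis crossing is at y = -1.
3. The integer polynomial consistent with all of this is the stated p.

x^3 - 2*y^3 + 2*x*y - 2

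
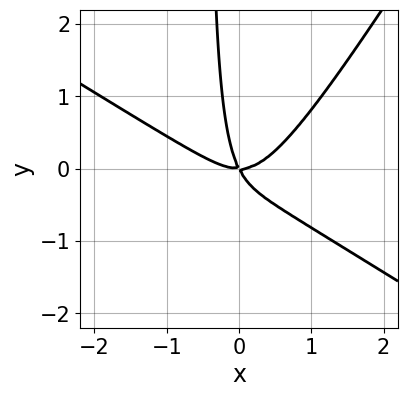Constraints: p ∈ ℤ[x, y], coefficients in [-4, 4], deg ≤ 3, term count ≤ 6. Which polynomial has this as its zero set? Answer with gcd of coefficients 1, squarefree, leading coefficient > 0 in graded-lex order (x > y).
2*x^3 + 2*x^2*y - 2*x*y^2 - 2*x*y - y^2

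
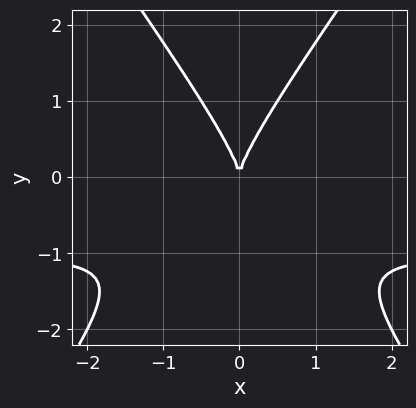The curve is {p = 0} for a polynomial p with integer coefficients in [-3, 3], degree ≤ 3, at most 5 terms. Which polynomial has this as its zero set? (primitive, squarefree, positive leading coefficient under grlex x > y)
2*x^2*y - y^3 + 2*x^2

The degree is 3 — no degree-2 curve has this shape.
Symmetries: the x ↦ −x reflection is a symmetry, so x appears only in even powers.
Against the integer gridlines: it meets the x-axis at x = 0 (among the integer gridlines); it meets the y-axis at y = 0 (among the integer gridlines).
Assembling these constraints gives the stated polynomial.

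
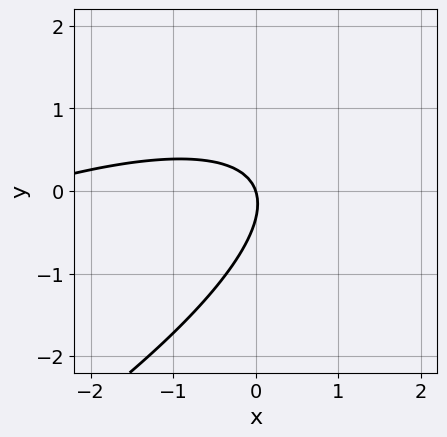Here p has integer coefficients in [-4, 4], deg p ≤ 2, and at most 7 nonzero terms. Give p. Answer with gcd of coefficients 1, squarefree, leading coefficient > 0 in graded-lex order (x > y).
x^2 - 3*x*y + 3*y^2 + 3*x + y

1. deg p = 2.
2. Reading off the gridlines: it crosses the y-axis at the gridline y = 0; it crosses the x-axis at the gridline x = 0.
3. These observations pin down the coefficients.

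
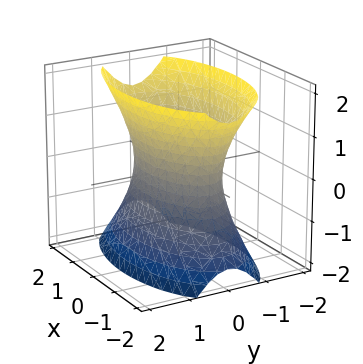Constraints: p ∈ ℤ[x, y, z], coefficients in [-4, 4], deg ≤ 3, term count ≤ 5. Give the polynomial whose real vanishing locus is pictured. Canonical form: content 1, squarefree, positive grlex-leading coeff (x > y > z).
x^2 + 3*y^2 - z^2 - 2

(a) deg p = 2. One connected sheet with a waist; a quadric.
(b) Symmetries: mirror symmetry x ↦ −x ⇒ only even powers of x; the y ↦ −y reflection is a symmetry, so y appears only in even powers; the z ↦ −z reflection is a symmetry, so z appears only in even powers.
(c) Checking where it meets the axes: no z-intercept at any integer in the box.
(d) Fitting integer coefficients to these (and the overall shape) gives p.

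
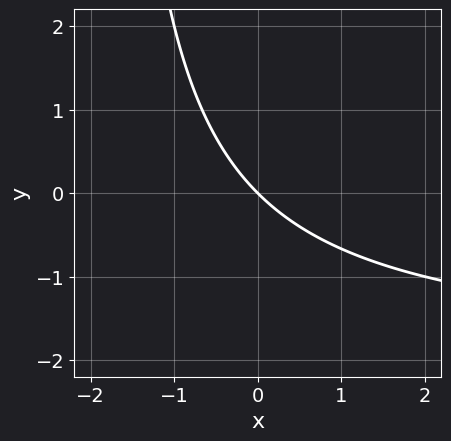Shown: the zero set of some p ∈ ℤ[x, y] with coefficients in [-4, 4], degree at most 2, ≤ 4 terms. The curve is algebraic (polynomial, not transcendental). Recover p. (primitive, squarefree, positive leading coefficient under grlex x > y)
Degree: no degree-1 curve has this shape, so deg p = 2.
Reading off the gridlines: it crosses the y-axis at the gridline y = 0; it crosses the x-axis at the gridline x = 0.
These observations pin down the coefficients.

x*y + 2*x + 2*y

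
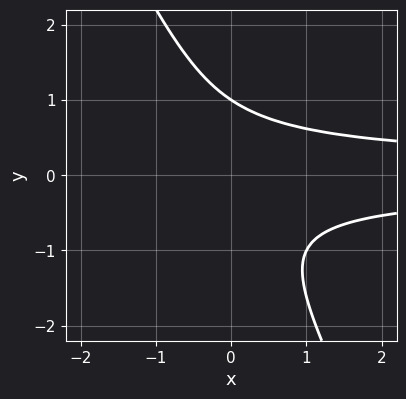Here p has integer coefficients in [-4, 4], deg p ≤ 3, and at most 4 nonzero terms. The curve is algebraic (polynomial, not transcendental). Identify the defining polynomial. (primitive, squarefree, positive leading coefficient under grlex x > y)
(a) Degree: the shape is more complex than any degree-2 curve, so deg p = 3.
(b) Checking where it meets the axes: it misses every integer gridline on the x-axis; one y-axis crossing is at y = 1.
(c) These observations pin down the coefficients.

2*x*y^2 + y^3 - 1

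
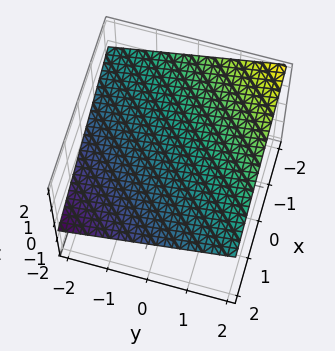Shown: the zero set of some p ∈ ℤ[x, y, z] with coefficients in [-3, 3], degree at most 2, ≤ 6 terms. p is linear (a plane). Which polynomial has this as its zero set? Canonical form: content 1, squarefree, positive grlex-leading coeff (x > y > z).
1. The degree is 1 — the surface is flat (a plane).
2. Against the integer gridlines: it meets the x-axis at x = 2 (among the integer gridlines); it crosses the y-axis at the gridline y = -2.
3. Putting this together gives p.

x - y + 3*z - 2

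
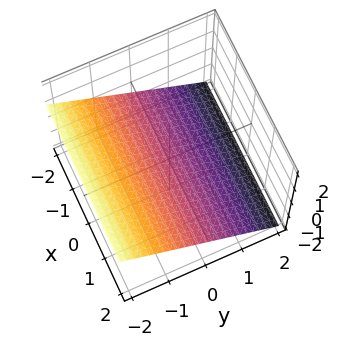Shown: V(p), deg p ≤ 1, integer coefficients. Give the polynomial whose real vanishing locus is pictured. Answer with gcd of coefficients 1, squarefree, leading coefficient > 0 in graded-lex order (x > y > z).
(a) Degree: every cross-section is a straight line — this is a plane, so deg p = 1.
(b) Observable constraints: it crosses the y-axis at the gridline y = -1; the surface avoids every integer x-axis point in the box.
(c) These observations pin down the coefficients.

2*y + 3*z + 2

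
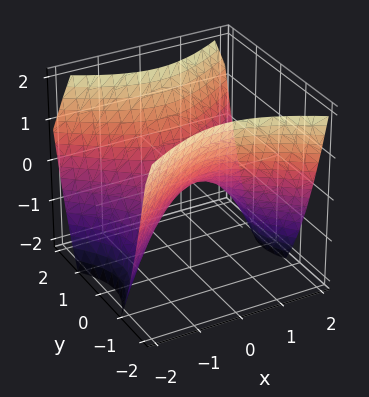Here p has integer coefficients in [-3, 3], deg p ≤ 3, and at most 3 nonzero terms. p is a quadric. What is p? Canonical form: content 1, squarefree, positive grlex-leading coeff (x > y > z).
First, deg p = 2.
Next, symmetries: it's symmetric under x → −x, forcing even powers of x; mirror symmetry y ↦ −y ⇒ only even powers of y.
Then, against the integer gridlines: one x-axis crossing is at x = 0; one z-axis crossing is at z = 0.
Finally, putting this together gives p.

2*x^2 - 3*y^2 + 3*z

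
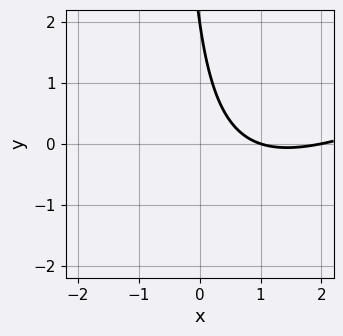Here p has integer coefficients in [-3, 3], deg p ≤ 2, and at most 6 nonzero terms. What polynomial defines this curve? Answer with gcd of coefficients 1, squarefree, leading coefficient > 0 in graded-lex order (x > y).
x^2 - 2*x*y - 3*x - y + 2

First, deg p = 2. A generic line meets the curve in up to 2 points.
Then, against the integer gridlines: it crosses the y-axis at the gridline y = 2; the x-axis gridline crossings are at x ∈ {1, 2}.
Finally, assembling these constraints gives the stated polynomial.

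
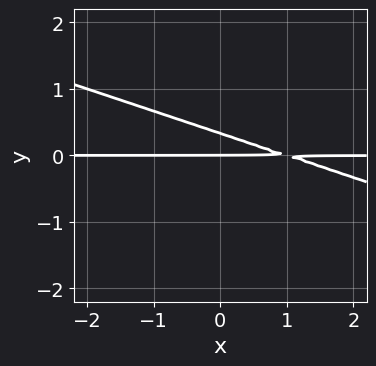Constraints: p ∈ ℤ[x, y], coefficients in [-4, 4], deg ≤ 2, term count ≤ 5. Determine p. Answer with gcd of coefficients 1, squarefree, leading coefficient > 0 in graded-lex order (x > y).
x*y + 3*y^2 - y

deg p = 2.
Against the integer gridlines: one y-axis crossing is at y = 0; every point of the x-axis in the box is on the curve.
Matching integer coefficients to the picture gives p.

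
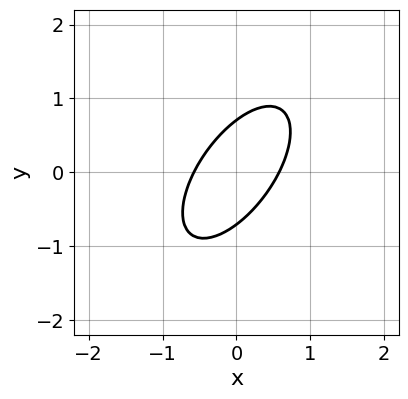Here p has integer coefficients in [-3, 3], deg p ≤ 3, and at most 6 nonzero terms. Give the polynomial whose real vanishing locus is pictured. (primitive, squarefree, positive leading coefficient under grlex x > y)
3*x^2 - 3*x*y + 2*y^2 - 1

1. deg p = 2. A generic line meets the curve in up to 2 points.
2. Solving for integer coefficients yields p as stated.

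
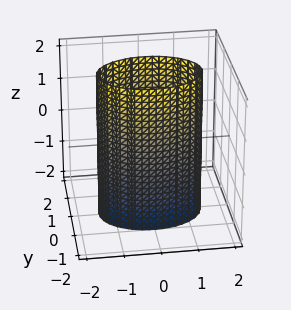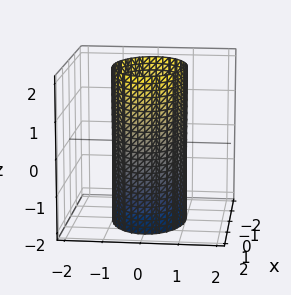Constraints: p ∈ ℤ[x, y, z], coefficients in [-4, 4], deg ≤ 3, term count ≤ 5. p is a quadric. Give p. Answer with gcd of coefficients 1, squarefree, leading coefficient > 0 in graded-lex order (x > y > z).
1. deg p = 2. A cylinder; a quadric.
2. Symmetries: the x ↦ −x reflection is a symmetry, so x appears only in even powers; mirror symmetry z ↦ −z ⇒ only even powers of z; it's symmetric under y → −y, forcing even powers of y.
3. Observable constraints: among the integer gridlines, it crosses the y-axis at y ∈ {-1, 1}; no z-intercept at any integer in the box.
4. These observations pin down the coefficients.

x^2 + 2*y^2 - 2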